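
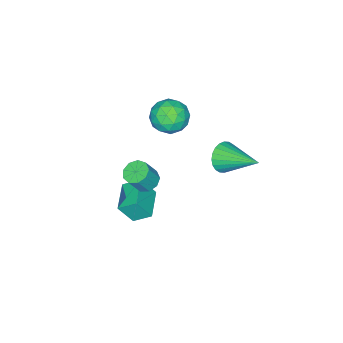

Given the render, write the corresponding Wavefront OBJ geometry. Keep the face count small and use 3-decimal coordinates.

v -3.584 2.443 -0.744
v -3.324 2.09 -0.004
v -3.516 4.437 0.184
v -3.031 2.15 -0.155
v -2.821 2.255 -0.395
v -2.727 2.388 -0.688
v -2.764 2.53 -0.99
v -2.926 2.659 -1.254
v -3.187 2.755 -1.441
v -3.51 2.803 -1.522
v -3.843 2.797 -1.484
v -4.137 2.737 -1.334
v -4.346 2.632 -1.094
v -4.44 2.498 -0.8
v -4.403 2.357 -0.499
v -4.242 2.228 -0.234
v -3.98 2.132 -0.047
v -3.658 2.084 0.033
v 1.939 2.165 2.176
v 2.381 1.816 1.873
v 2.923 1.626 2.881
v 2.481 1.975 3.184
v 2.505 2.236 1.885
v 3.047 2.046 2.893
v 2.363 2.622 2.034
v 2.905 2.433 3.042
v 2.023 2.795 2.249
v 2.565 2.606 3.257
v 1.644 2.673 2.43
v 2.186 2.483 3.438
v 1.403 2.313 2.492
v 1.945 2.123 3.5
v 1.412 1.884 2.406
v 1.954 1.694 3.414
v 1.668 1.586 2.213
v 2.21 1.397 3.221
v 2.051 1.559 2.002
v 2.593 1.37 3.01
v -0.47 -0.299 -3.071
v -0.869 0.494 -2.491
v 0.887 0.496 -3.225
v 0.488 1.289 -2.645
v -0.028 -0.849 -2.015
v -0.427 -0.056 -1.435
v 1.329 -0.054 -2.169
v 0.93 0.739 -1.589
v -1.085 1.592 4.183
v -0.529 1.516 3.369
v -2.051 0.444 3.631
v -1.495 0.368 2.817
v -1.138 0.072 3.69
v -0.54 0.781 4.031
v -2.04 1.179 2.969
v -1.442 1.888 3.31
v -1.119 1.26 2.619
v -0.561 0.576 3.064
v -2.019 1.384 3.936
v -1.461 0.7 4.381
v -0.722 1.655 3.825
v -1.858 0.305 3.175
v -1.648 0.131 3.688
v -1.321 0.086 3.21
v -0.729 1.223 4.214
v -0.402 1.178 3.735
v -0.76 0.33 3.924
v -2.178 0.782 3.265
v -1.851 0.737 2.786
v -1.259 1.874 3.79
v -0.932 1.829 3.312
v -1.82 1.63 3.076
v -0.742 1.459 2.905
v -1.31 0.785 2.581
v -1.63 1.261 2.67
v -1.279 1.678 2.871
v -0.414 1.057 3.167
v -0.983 0.383 2.843
v -0.772 0.209 3.355
v -0.421 0.626 3.556
v -0.761 0.907 2.726
v -1.597 1.577 4.157
v -2.166 0.903 3.833
v -2.159 1.334 3.444
v -1.808 1.751 3.645
v -1.27 1.175 4.419
v -1.838 0.501 4.095
v -1.301 0.282 4.129
v -0.95 0.699 4.33
v -1.819 1.053 4.274
f 2 1 4
f 2 4 3
f 4 1 5
f 4 5 3
f 5 1 6
f 5 6 3
f 6 1 7
f 6 7 3
f 7 1 8
f 7 8 3
f 8 1 9
f 8 9 3
f 9 1 10
f 9 10 3
f 10 1 11
f 10 11 3
f 11 1 12
f 11 12 3
f 12 1 13
f 12 13 3
f 13 1 14
f 13 14 3
f 14 1 15
f 14 15 3
f 15 1 16
f 15 16 3
f 16 1 17
f 16 17 3
f 17 1 18
f 17 18 3
f 18 1 2
f 18 2 3
f 20 19 23
f 20 23 21
f 21 23 24
f 21 24 22
f 23 19 25
f 23 25 24
f 24 25 26
f 24 26 22
f 25 19 27
f 25 27 26
f 26 27 28
f 26 28 22
f 27 19 29
f 27 29 28
f 28 29 30
f 28 30 22
f 29 19 31
f 29 31 30
f 30 31 32
f 30 32 22
f 31 19 33
f 31 33 32
f 32 33 34
f 32 34 22
f 33 19 35
f 33 35 34
f 34 35 36
f 34 36 22
f 35 19 37
f 35 37 36
f 36 37 38
f 36 38 22
f 37 19 20
f 37 20 38
f 38 20 21
f 38 21 22
f 40 42 39
f 43 40 39
f 39 42 41
f 41 43 39
f 40 46 42
f 44 40 43
f 44 46 40
f 42 46 41
f 45 43 41
f 41 46 45
f 45 44 43
f 46 44 45
f 47 84 63
f 84 58 87
f 63 87 52
f 84 87 63
f 47 63 59
f 63 52 64
f 59 64 48
f 63 64 59
f 47 59 68
f 59 48 69
f 68 69 54
f 59 69 68
f 47 68 80
f 68 54 83
f 80 83 57
f 68 83 80
f 47 80 84
f 80 57 88
f 84 88 58
f 80 88 84
f 48 64 75
f 64 52 78
f 75 78 56
f 64 78 75
f 52 87 65
f 87 58 86
f 65 86 51
f 87 86 65
f 58 88 85
f 88 57 81
f 85 81 49
f 88 81 85
f 57 83 82
f 83 54 70
f 82 70 53
f 83 70 82
f 54 69 74
f 69 48 71
f 74 71 55
f 69 71 74
f 50 76 62
f 76 56 77
f 62 77 51
f 76 77 62
f 50 62 60
f 62 51 61
f 60 61 49
f 62 61 60
f 50 60 67
f 60 49 66
f 67 66 53
f 60 66 67
f 50 67 72
f 67 53 73
f 72 73 55
f 67 73 72
f 50 72 76
f 72 55 79
f 76 79 56
f 72 79 76
f 51 77 65
f 77 56 78
f 65 78 52
f 77 78 65
f 49 61 85
f 61 51 86
f 85 86 58
f 61 86 85
f 53 66 82
f 66 49 81
f 82 81 57
f 66 81 82
f 55 73 74
f 73 53 70
f 74 70 54
f 73 70 74
f 56 79 75
f 79 55 71
f 75 71 48
f 79 71 75



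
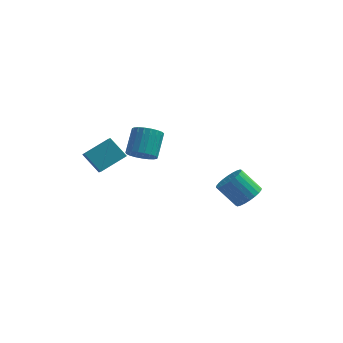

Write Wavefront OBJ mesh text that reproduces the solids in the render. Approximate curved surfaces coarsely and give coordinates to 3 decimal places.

v -4.587 -2.185 2.956
v -3.302 -0.997 3.745
v -4.889 -1.509 2.427
v -3.604 -0.32 3.216
v -3.496 -2.6 1.804
v -2.211 -1.411 2.593
v -3.798 -1.923 1.275
v -2.513 -0.735 2.064
v -2.367 3.051 -0.175
v -1.653 2.525 0.328
v -1.559 3.943 1.678
v -2.273 4.469 1.175
v -1.419 2.761 0.064
v -1.325 4.179 1.414
v -1.349 3.047 -0.241
v -1.255 4.465 1.109
v -1.455 3.333 -0.535
v -1.362 4.751 0.815
v -1.719 3.571 -0.766
v -1.625 4.989 0.583
v -2.095 3.719 -0.896
v -2.001 5.137 0.454
v -2.518 3.752 -0.901
v -2.424 5.17 0.449
v -2.914 3.663 -0.78
v -2.821 5.081 0.57
v -3.216 3.469 -0.555
v -3.123 4.886 0.795
v -3.372 3.202 -0.264
v -3.278 4.62 1.086
v -3.353 2.909 0.043
v -3.26 4.327 1.393
v -3.164 2.641 0.311
v -3.07 4.059 1.661
v -2.837 2.443 0.496
v -2.743 3.861 1.846
v -2.429 2.351 0.564
v -2.335 3.769 1.914
v -2.01 2.38 0.505
v -1.916 3.798 1.855
v 4.51 2.304 -2.548
v 5.18 1.951 -1.851
v 3.881 2.163 -0.494
v 3.21 2.516 -1.192
v 5.256 2.345 -1.839
v 3.957 2.557 -0.483
v 5.218 2.733 -1.936
v 3.919 2.945 -0.58
v 5.073 3.056 -2.126
v 3.774 3.268 -0.77
v 4.841 3.264 -2.38
v 3.542 3.477 -1.024
v 4.56 3.327 -2.66
v 3.26 3.539 -1.304
v 4.27 3.233 -2.923
v 2.971 3.445 -1.567
v 4.017 2.998 -3.128
v 2.718 3.21 -1.772
v 3.839 2.657 -3.246
v 2.54 2.869 -1.889
v 3.763 2.263 -3.257
v 2.464 2.475 -1.901
v 3.801 1.875 -3.16
v 2.502 2.087 -1.804
v 3.946 1.552 -2.97
v 2.647 1.764 -1.614
v 4.178 1.343 -2.716
v 2.879 1.556 -1.36
v 4.46 1.281 -2.436
v 3.16 1.493 -1.08
v 4.749 1.375 -2.173
v 3.45 1.587 -0.817
v 5.002 1.61 -1.968
v 3.703 1.822 -0.612
f 2 4 1
f 5 2 1
f 1 4 3
f 3 5 1
f 2 8 4
f 6 2 5
f 6 8 2
f 4 8 3
f 7 5 3
f 3 8 7
f 7 6 5
f 8 6 7
f 10 9 13
f 10 13 11
f 11 13 14
f 11 14 12
f 13 9 15
f 13 15 14
f 14 15 16
f 14 16 12
f 15 9 17
f 15 17 16
f 16 17 18
f 16 18 12
f 17 9 19
f 17 19 18
f 18 19 20
f 18 20 12
f 19 9 21
f 19 21 20
f 20 21 22
f 20 22 12
f 21 9 23
f 21 23 22
f 22 23 24
f 22 24 12
f 23 9 25
f 23 25 24
f 24 25 26
f 24 26 12
f 25 9 27
f 25 27 26
f 26 27 28
f 26 28 12
f 27 9 29
f 27 29 28
f 28 29 30
f 28 30 12
f 29 9 31
f 29 31 30
f 30 31 32
f 30 32 12
f 31 9 33
f 31 33 32
f 32 33 34
f 32 34 12
f 33 9 35
f 33 35 34
f 34 35 36
f 34 36 12
f 35 9 37
f 35 37 36
f 36 37 38
f 36 38 12
f 37 9 39
f 37 39 38
f 38 39 40
f 38 40 12
f 39 9 10
f 39 10 40
f 40 10 11
f 40 11 12
f 42 41 45
f 42 45 43
f 43 45 46
f 43 46 44
f 45 41 47
f 45 47 46
f 46 47 48
f 46 48 44
f 47 41 49
f 47 49 48
f 48 49 50
f 48 50 44
f 49 41 51
f 49 51 50
f 50 51 52
f 50 52 44
f 51 41 53
f 51 53 52
f 52 53 54
f 52 54 44
f 53 41 55
f 53 55 54
f 54 55 56
f 54 56 44
f 55 41 57
f 55 57 56
f 56 57 58
f 56 58 44
f 57 41 59
f 57 59 58
f 58 59 60
f 58 60 44
f 59 41 61
f 59 61 60
f 60 61 62
f 60 62 44
f 61 41 63
f 61 63 62
f 62 63 64
f 62 64 44
f 63 41 65
f 63 65 64
f 64 65 66
f 64 66 44
f 65 41 67
f 65 67 66
f 66 67 68
f 66 68 44
f 67 41 69
f 67 69 68
f 68 69 70
f 68 70 44
f 69 41 71
f 69 71 70
f 70 71 72
f 70 72 44
f 71 41 73
f 71 73 72
f 72 73 74
f 72 74 44
f 73 41 42
f 73 42 74
f 74 42 43
f 74 43 44



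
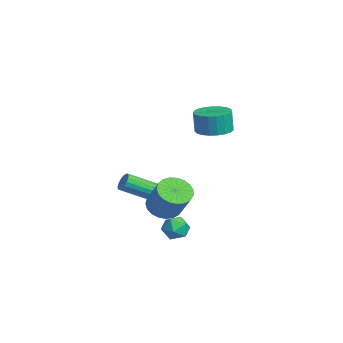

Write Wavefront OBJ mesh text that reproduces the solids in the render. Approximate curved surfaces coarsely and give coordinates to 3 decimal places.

v 0.701 0.153 3.152
v 1.251 -0.658 3.145
v 1.169 -0.724 4.421
v 0.619 0.087 4.428
v 1.532 -0.365 3.179
v 1.45 -0.431 4.454
v 1.67 0.017 3.207
v 1.588 -0.049 4.483
v 1.64 0.423 3.226
v 1.558 0.357 4.502
v 1.448 0.783 3.233
v 1.366 0.716 4.508
v 1.126 1.033 3.225
v 1.045 0.967 4.501
v 0.731 1.131 3.205
v 0.65 1.065 4.481
v 0.331 1.06 3.176
v 0.249 0.994 4.451
v -0.005 0.833 3.142
v -0.087 0.766 4.418
v -0.219 0.487 3.111
v -0.301 0.421 4.386
v -0.274 0.084 3.086
v -0.356 0.018 4.362
v -0.161 -0.307 3.073
v -0.243 -0.373 4.349
v 0.102 -0.618 3.074
v 0.02 -0.685 4.349
v 0.468 -0.797 3.088
v 0.386 -0.863 4.364
v 0.874 -0.811 3.113
v 0.793 -0.877 4.389
v -0.452 -2.148 -2.436
v 0.282 -1.873 -3.025
v 1.465 -1.618 -1.433
v 0.732 -1.892 -0.844
v 0.099 -1.518 -2.946
v 1.282 -1.263 -1.354
v -0.179 -1.271 -2.779
v 1.004 -1.016 -1.187
v -0.504 -1.176 -2.553
v 0.679 -0.921 -0.961
v -0.82 -1.249 -2.306
v 0.363 -0.994 -0.714
v -1.073 -1.477 -2.082
v 0.111 -1.222 -0.49
v -1.218 -1.821 -1.919
v -0.034 -1.566 -0.327
v -1.23 -2.222 -1.845
v -0.047 -1.967 -0.253
v -1.108 -2.61 -1.874
v 0.075 -2.355 -0.282
v -0.873 -2.918 -2
v 0.311 -2.663 -0.408
v -0.564 -3.092 -2.201
v 0.619 -2.837 -0.609
v -0.236 -3.104 -2.443
v 0.947 -2.849 -0.851
v 0.054 -2.95 -2.684
v 1.238 -2.694 -1.092
v 0.257 -2.657 -2.881
v 1.441 -2.402 -1.289
v 0.338 -2.276 -3.002
v 1.521 -2.021 -1.41
v -2.057 -2.102 -2.237
v -1.674 -1.932 -1.836
v -1.9 -3.629 -0.902
v -2.283 -3.798 -1.303
v -1.918 -1.844 -1.736
v -2.144 -3.541 -0.802
v -2.193 -1.816 -1.751
v -2.42 -3.513 -0.817
v -2.438 -1.853 -1.877
v -2.664 -3.55 -0.944
v -2.595 -1.947 -2.086
v -2.821 -3.644 -1.152
v -2.629 -2.076 -2.329
v -2.855 -3.773 -1.396
v -2.532 -2.211 -2.551
v -2.758 -3.908 -1.618
v -2.326 -2.321 -2.701
v -2.552 -4.018 -1.768
v -2.058 -2.381 -2.745
v -2.284 -4.078 -1.811
v -1.79 -2.377 -2.672
v -2.017 -4.074 -1.739
v -1.583 -2.309 -2.5
v -1.81 -4.006 -1.566
v -1.485 -2.194 -2.267
v -1.712 -3.891 -1.333
v -1.518 -2.058 -2.027
v -1.744 -3.755 -1.094
v 0.798 -1.617 -2.732
v 1.608 -1.61 -2.863
v 0.632 -2.39 -3.797
v 1.442 -2.383 -3.928
v 1.135 -2.778 -3.278
v 1.238 -2.3 -2.62
v 1.002 -1.7 -4.04
v 1.105 -1.222 -3.382
v 1.734 -1.661 -3.672
v 1.816 -2.327 -3.201
v 0.424 -1.673 -3.459
v 0.506 -2.339 -2.988
f 2 1 5
f 2 5 3
f 3 5 6
f 3 6 4
f 5 1 7
f 5 7 6
f 6 7 8
f 6 8 4
f 7 1 9
f 7 9 8
f 8 9 10
f 8 10 4
f 9 1 11
f 9 11 10
f 10 11 12
f 10 12 4
f 11 1 13
f 11 13 12
f 12 13 14
f 12 14 4
f 13 1 15
f 13 15 14
f 14 15 16
f 14 16 4
f 15 1 17
f 15 17 16
f 16 17 18
f 16 18 4
f 17 1 19
f 17 19 18
f 18 19 20
f 18 20 4
f 19 1 21
f 19 21 20
f 20 21 22
f 20 22 4
f 21 1 23
f 21 23 22
f 22 23 24
f 22 24 4
f 23 1 25
f 23 25 24
f 24 25 26
f 24 26 4
f 25 1 27
f 25 27 26
f 26 27 28
f 26 28 4
f 27 1 29
f 27 29 28
f 28 29 30
f 28 30 4
f 29 1 31
f 29 31 30
f 30 31 32
f 30 32 4
f 31 1 2
f 31 2 32
f 32 2 3
f 32 3 4
f 34 33 37
f 34 37 35
f 35 37 38
f 35 38 36
f 37 33 39
f 37 39 38
f 38 39 40
f 38 40 36
f 39 33 41
f 39 41 40
f 40 41 42
f 40 42 36
f 41 33 43
f 41 43 42
f 42 43 44
f 42 44 36
f 43 33 45
f 43 45 44
f 44 45 46
f 44 46 36
f 45 33 47
f 45 47 46
f 46 47 48
f 46 48 36
f 47 33 49
f 47 49 48
f 48 49 50
f 48 50 36
f 49 33 51
f 49 51 50
f 50 51 52
f 50 52 36
f 51 33 53
f 51 53 52
f 52 53 54
f 52 54 36
f 53 33 55
f 53 55 54
f 54 55 56
f 54 56 36
f 55 33 57
f 55 57 56
f 56 57 58
f 56 58 36
f 57 33 59
f 57 59 58
f 58 59 60
f 58 60 36
f 59 33 61
f 59 61 60
f 60 61 62
f 60 62 36
f 61 33 63
f 61 63 62
f 62 63 64
f 62 64 36
f 63 33 34
f 63 34 64
f 64 34 35
f 64 35 36
f 66 65 69
f 66 69 67
f 67 69 70
f 67 70 68
f 69 65 71
f 69 71 70
f 70 71 72
f 70 72 68
f 71 65 73
f 71 73 72
f 72 73 74
f 72 74 68
f 73 65 75
f 73 75 74
f 74 75 76
f 74 76 68
f 75 65 77
f 75 77 76
f 76 77 78
f 76 78 68
f 77 65 79
f 77 79 78
f 78 79 80
f 78 80 68
f 79 65 81
f 79 81 80
f 80 81 82
f 80 82 68
f 81 65 83
f 81 83 82
f 82 83 84
f 82 84 68
f 83 65 85
f 83 85 84
f 84 85 86
f 84 86 68
f 85 65 87
f 85 87 86
f 86 87 88
f 86 88 68
f 87 65 89
f 87 89 88
f 88 89 90
f 88 90 68
f 89 65 91
f 89 91 90
f 90 91 92
f 90 92 68
f 91 65 66
f 91 66 92
f 92 66 67
f 92 67 68
f 93 104 98
f 93 98 94
f 93 94 100
f 93 100 103
f 93 103 104
f 94 98 102
f 98 104 97
f 104 103 95
f 103 100 99
f 100 94 101
f 96 102 97
f 96 97 95
f 96 95 99
f 96 99 101
f 96 101 102
f 97 102 98
f 95 97 104
f 99 95 103
f 101 99 100
f 102 101 94



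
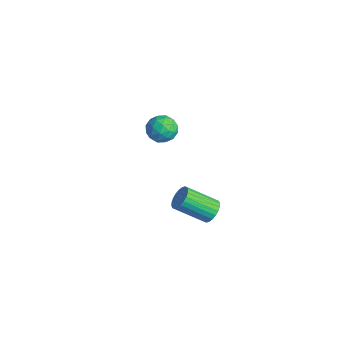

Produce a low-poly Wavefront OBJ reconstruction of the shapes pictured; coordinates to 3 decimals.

v -2.773 4.373 -0.342
v -2.364 4.435 -1.025
v -3.296 3.265 -0.755
v -2.887 3.327 -1.438
v -2.502 3.178 -0.754
v -2.179 3.863 -0.499
v -3.481 3.837 -1.281
v -3.158 4.522 -1.026
v -2.801 4.103 -1.606
v -2.196 3.696 -1.28
v -3.464 4.004 -0.5
v -2.859 3.597 -0.174
v -2.523 4.501 -0.647
v -3.137 3.199 -1.133
v -2.911 3.111 -0.73
v -2.67 3.148 -1.132
v -2.414 4.165 -0.338
v -2.173 4.201 -0.739
v -2.254 3.463 -0.58
v -3.487 3.499 -1.041
v -3.246 3.535 -1.442
v -2.99 4.552 -0.648
v -2.749 4.589 -1.05
v -3.406 4.237 -1.2
v -2.539 4.343 -1.39
v -2.846 3.691 -1.633
v -3.196 3.991 -1.541
v -3.006 4.394 -1.391
v -2.183 4.103 -1.199
v -2.491 3.452 -1.441
v -2.264 3.365 -1.039
v -2.075 3.767 -0.889
v -2.44 3.908 -1.54
v -3.169 4.248 -0.339
v -3.477 3.597 -0.581
v -3.585 3.933 -0.891
v -3.396 4.335 -0.741
v -2.814 4.009 -0.147
v -3.121 3.357 -0.39
v -2.654 3.306 -0.389
v -2.464 3.709 -0.239
v -3.22 3.792 -0.24
v 3.285 3.071 -1.322
v 3.751 3.135 -0.918
v 3.081 1.934 0.046
v 2.615 1.869 -0.358
v 3.591 3.294 -0.831
v 2.92 2.093 0.133
v 3.384 3.419 -0.819
v 2.714 2.218 0.145
v 3.162 3.491 -0.884
v 2.492 2.29 0.081
v 2.959 3.499 -1.015
v 2.289 2.298 -0.051
v 2.806 3.442 -1.193
v 2.135 2.241 -0.229
v 2.725 3.328 -1.391
v 2.055 2.127 -0.426
v 2.73 3.175 -1.578
v 2.06 1.974 -0.614
v 2.819 3.006 -1.726
v 2.149 1.805 -0.762
v 2.98 2.847 -1.813
v 2.309 1.646 -0.849
v 3.186 2.722 -1.825
v 2.516 1.521 -0.861
v 3.408 2.65 -1.761
v 2.738 1.449 -0.796
v 3.611 2.642 -1.629
v 2.941 1.441 -0.665
v 3.765 2.699 -1.451
v 3.094 1.498 -0.487
v 3.845 2.813 -1.254
v 3.175 1.612 -0.289
v 3.84 2.966 -1.066
v 3.17 1.765 -0.102
f 1 38 17
f 38 12 41
f 17 41 6
f 38 41 17
f 1 17 13
f 17 6 18
f 13 18 2
f 17 18 13
f 1 13 22
f 13 2 23
f 22 23 8
f 13 23 22
f 1 22 34
f 22 8 37
f 34 37 11
f 22 37 34
f 1 34 38
f 34 11 42
f 38 42 12
f 34 42 38
f 2 18 29
f 18 6 32
f 29 32 10
f 18 32 29
f 6 41 19
f 41 12 40
f 19 40 5
f 41 40 19
f 12 42 39
f 42 11 35
f 39 35 3
f 42 35 39
f 11 37 36
f 37 8 24
f 36 24 7
f 37 24 36
f 8 23 28
f 23 2 25
f 28 25 9
f 23 25 28
f 4 30 16
f 30 10 31
f 16 31 5
f 30 31 16
f 4 16 14
f 16 5 15
f 14 15 3
f 16 15 14
f 4 14 21
f 14 3 20
f 21 20 7
f 14 20 21
f 4 21 26
f 21 7 27
f 26 27 9
f 21 27 26
f 4 26 30
f 26 9 33
f 30 33 10
f 26 33 30
f 5 31 19
f 31 10 32
f 19 32 6
f 31 32 19
f 3 15 39
f 15 5 40
f 39 40 12
f 15 40 39
f 7 20 36
f 20 3 35
f 36 35 11
f 20 35 36
f 9 27 28
f 27 7 24
f 28 24 8
f 27 24 28
f 10 33 29
f 33 9 25
f 29 25 2
f 33 25 29
f 44 43 47
f 44 47 45
f 45 47 48
f 45 48 46
f 47 43 49
f 47 49 48
f 48 49 50
f 48 50 46
f 49 43 51
f 49 51 50
f 50 51 52
f 50 52 46
f 51 43 53
f 51 53 52
f 52 53 54
f 52 54 46
f 53 43 55
f 53 55 54
f 54 55 56
f 54 56 46
f 55 43 57
f 55 57 56
f 56 57 58
f 56 58 46
f 57 43 59
f 57 59 58
f 58 59 60
f 58 60 46
f 59 43 61
f 59 61 60
f 60 61 62
f 60 62 46
f 61 43 63
f 61 63 62
f 62 63 64
f 62 64 46
f 63 43 65
f 63 65 64
f 64 65 66
f 64 66 46
f 65 43 67
f 65 67 66
f 66 67 68
f 66 68 46
f 67 43 69
f 67 69 68
f 68 69 70
f 68 70 46
f 69 43 71
f 69 71 70
f 70 71 72
f 70 72 46
f 71 43 73
f 71 73 72
f 72 73 74
f 72 74 46
f 73 43 75
f 73 75 74
f 74 75 76
f 74 76 46
f 75 43 44
f 75 44 76
f 76 44 45
f 76 45 46



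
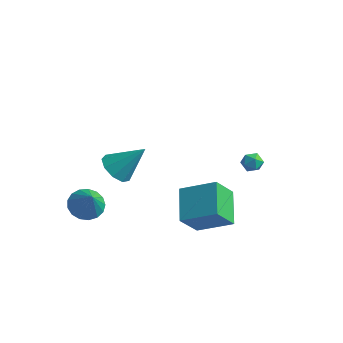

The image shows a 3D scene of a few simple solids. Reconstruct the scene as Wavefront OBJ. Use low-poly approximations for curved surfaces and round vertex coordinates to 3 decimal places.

v -4.415 -3.348 -3.7
v -3.697 -2.657 -3.867
v -3.585 -3.872 -2.3
v -4.018 -2.426 -3.59
v -4.43 -2.405 -3.338
v -4.839 -2.601 -3.169
v -5.15 -2.967 -3.122
v -5.293 -3.421 -3.207
v -5.235 -3.858 -3.405
v -4.989 -4.179 -3.671
v -4.611 -4.308 -3.943
v -4.188 -4.218 -4.16
v -3.818 -3.929 -4.271
v -3.584 -3.506 -4.252
v -3.54 -3.047 -4.106
v -2.525 -3.214 0.041
v -1.728 -3.749 -0.275
v -1.335 -2.326 1.539
v -1.756 -3.145 -0.611
v -2.144 -2.574 -0.641
v -2.71 -2.303 -0.353
v -3.189 -2.457 0.12
v -3.358 -2.966 0.555
v -3.137 -3.591 0.75
v -2.63 -4.04 0.613
v -2.073 -4.102 0.208
v 0.898 3.951 -2.947
v 1.277 4.366 -2.577
v 1.123 3.134 -2.263
v 1.502 3.549 -1.893
v 0.834 3.629 -1.909
v 0.695 4.133 -2.332
v 1.705 3.367 -2.508
v 1.566 3.871 -2.931
v 1.776 4.005 -2.306
v 1.238 4.167 -1.936
v 1.162 3.333 -2.904
v 0.624 3.495 -2.534
v 1.311 -1.547 -4.238
v 0.997 -2.638 -2.816
v 0.213 -0.009 -3.301
v -0.101 -1.1 -1.878
v 3.101 -0.84 -3.302
v 2.787 -1.931 -1.879
v 2.003 0.698 -2.364
v 1.689 -0.393 -0.942
f 2 1 4
f 2 4 3
f 4 1 5
f 4 5 3
f 5 1 6
f 5 6 3
f 6 1 7
f 6 7 3
f 7 1 8
f 7 8 3
f 8 1 9
f 8 9 3
f 9 1 10
f 9 10 3
f 10 1 11
f 10 11 3
f 11 1 12
f 11 12 3
f 12 1 13
f 12 13 3
f 13 1 14
f 13 14 3
f 14 1 15
f 14 15 3
f 15 1 2
f 15 2 3
f 17 16 19
f 17 19 18
f 19 16 20
f 19 20 18
f 20 16 21
f 20 21 18
f 21 16 22
f 21 22 18
f 22 16 23
f 22 23 18
f 23 16 24
f 23 24 18
f 24 16 25
f 24 25 18
f 25 16 26
f 25 26 18
f 26 16 17
f 26 17 18
f 27 38 32
f 27 32 28
f 27 28 34
f 27 34 37
f 27 37 38
f 28 32 36
f 32 38 31
f 38 37 29
f 37 34 33
f 34 28 35
f 30 36 31
f 30 31 29
f 30 29 33
f 30 33 35
f 30 35 36
f 31 36 32
f 29 31 38
f 33 29 37
f 35 33 34
f 36 35 28
f 40 42 39
f 43 40 39
f 39 42 41
f 41 43 39
f 40 46 42
f 44 40 43
f 44 46 40
f 42 46 41
f 45 43 41
f 41 46 45
f 45 44 43
f 46 44 45



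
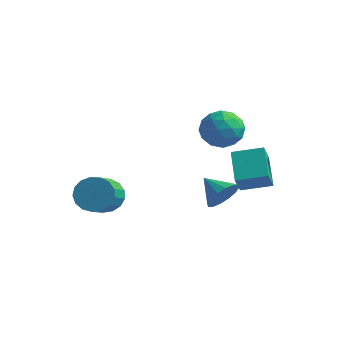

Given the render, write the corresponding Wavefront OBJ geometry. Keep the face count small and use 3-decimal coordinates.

v 0.259 1.293 -0.003
v 1.31 1.437 0.303
v -0.01 0.243 1.417
v 1.041 0.387 1.723
v 0.329 1.229 1.781
v 0.495 1.878 0.904
v 0.805 -0.198 0.816
v 0.971 0.451 -0.061
v 1.647 0.516 0.809
v 1.354 1.397 1.405
v -0.054 0.283 0.315
v -0.347 1.164 0.911
v 0.808 1.457 0.025
v 0.492 0.223 1.695
v 0.074 0.718 1.729
v 0.692 0.802 1.908
v 0.329 1.716 0.379
v 0.947 1.801 0.558
v 0.371 1.678 1.427
v 0.353 -0.121 1.162
v 0.971 -0.036 1.341
v 0.608 0.878 -0.188
v 1.226 0.962 -0.009
v 0.929 0.002 0.293
v 1.624 1 0.502
v 1.466 0.383 1.337
v 1.327 0.039 0.804
v 1.425 0.421 0.288
v 1.451 1.518 0.853
v 1.294 0.901 1.687
v 0.875 1.396 1.722
v 0.973 1.777 1.206
v 1.65 0.977 1.15
v 0.006 0.779 0.033
v -0.151 0.162 0.867
v 0.327 -0.097 0.514
v 0.425 0.284 -0.002
v -0.166 1.297 0.383
v -0.324 0.68 1.218
v -0.125 1.259 1.432
v -0.027 1.641 0.916
v -0.35 0.703 0.57
v -3.423 -2.554 -3.14
v -2.664 -2.059 -2.793
v -2.138 -3.551 -1.814
v -2.897 -4.046 -2.16
v -3.001 -1.976 -2.485
v -2.475 -3.467 -1.506
v -3.435 -2.025 -2.327
v -2.909 -3.516 -1.348
v -3.866 -2.195 -2.355
v -3.34 -3.686 -1.376
v -4.195 -2.448 -2.563
v -3.669 -3.939 -1.583
v -4.348 -2.725 -2.903
v -3.822 -4.216 -1.923
v -4.289 -2.963 -3.297
v -3.763 -4.454 -2.317
v -4.031 -3.107 -3.655
v -3.505 -4.598 -2.676
v -3.634 -3.125 -3.895
v -3.108 -4.616 -2.916
v -3.189 -3.012 -3.962
v -2.663 -4.503 -2.983
v -2.797 -2.794 -3.841
v -2.271 -4.285 -2.862
v -2.549 -2.521 -3.559
v -2.023 -4.013 -2.58
v -2.501 -2.256 -3.181
v -1.975 -3.747 -2.202
v 0.825 0.746 -3.382
v 1.182 0.391 -2.588
v -0.405 0.994 -2.718
v 1.287 0.866 -2.572
v 1.268 1.309 -2.773
v 1.13 1.601 -3.137
v 0.911 1.663 -3.567
v 0.668 1.48 -3.947
v 0.468 1.1 -4.176
v 0.364 0.625 -4.192
v 0.383 0.183 -3.991
v 0.52 -0.109 -3.627
v 0.74 -0.172 -3.197
v 0.982 0.011 -2.817
v 1.858 0.054 -1.715
v 0.875 1.257 -0.748
v 1.716 0.74 -2.714
v 0.732 1.943 -1.747
v 3.128 0.817 -1.373
v 2.144 2.02 -0.406
v 2.985 1.503 -2.372
v 2.002 2.706 -1.405
f 1 38 17
f 38 12 41
f 17 41 6
f 38 41 17
f 1 17 13
f 17 6 18
f 13 18 2
f 17 18 13
f 1 13 22
f 13 2 23
f 22 23 8
f 13 23 22
f 1 22 34
f 22 8 37
f 34 37 11
f 22 37 34
f 1 34 38
f 34 11 42
f 38 42 12
f 34 42 38
f 2 18 29
f 18 6 32
f 29 32 10
f 18 32 29
f 6 41 19
f 41 12 40
f 19 40 5
f 41 40 19
f 12 42 39
f 42 11 35
f 39 35 3
f 42 35 39
f 11 37 36
f 37 8 24
f 36 24 7
f 37 24 36
f 8 23 28
f 23 2 25
f 28 25 9
f 23 25 28
f 4 30 16
f 30 10 31
f 16 31 5
f 30 31 16
f 4 16 14
f 16 5 15
f 14 15 3
f 16 15 14
f 4 14 21
f 14 3 20
f 21 20 7
f 14 20 21
f 4 21 26
f 21 7 27
f 26 27 9
f 21 27 26
f 4 26 30
f 26 9 33
f 30 33 10
f 26 33 30
f 5 31 19
f 31 10 32
f 19 32 6
f 31 32 19
f 3 15 39
f 15 5 40
f 39 40 12
f 15 40 39
f 7 20 36
f 20 3 35
f 36 35 11
f 20 35 36
f 9 27 28
f 27 7 24
f 28 24 8
f 27 24 28
f 10 33 29
f 33 9 25
f 29 25 2
f 33 25 29
f 44 43 47
f 44 47 45
f 45 47 48
f 45 48 46
f 47 43 49
f 47 49 48
f 48 49 50
f 48 50 46
f 49 43 51
f 49 51 50
f 50 51 52
f 50 52 46
f 51 43 53
f 51 53 52
f 52 53 54
f 52 54 46
f 53 43 55
f 53 55 54
f 54 55 56
f 54 56 46
f 55 43 57
f 55 57 56
f 56 57 58
f 56 58 46
f 57 43 59
f 57 59 58
f 58 59 60
f 58 60 46
f 59 43 61
f 59 61 60
f 60 61 62
f 60 62 46
f 61 43 63
f 61 63 62
f 62 63 64
f 62 64 46
f 63 43 65
f 63 65 64
f 64 65 66
f 64 66 46
f 65 43 67
f 65 67 66
f 66 67 68
f 66 68 46
f 67 43 69
f 67 69 68
f 68 69 70
f 68 70 46
f 69 43 44
f 69 44 70
f 70 44 45
f 70 45 46
f 72 71 74
f 72 74 73
f 74 71 75
f 74 75 73
f 75 71 76
f 75 76 73
f 76 71 77
f 76 77 73
f 77 71 78
f 77 78 73
f 78 71 79
f 78 79 73
f 79 71 80
f 79 80 73
f 80 71 81
f 80 81 73
f 81 71 82
f 81 82 73
f 82 71 83
f 82 83 73
f 83 71 84
f 83 84 73
f 84 71 72
f 84 72 73
f 86 88 85
f 89 86 85
f 85 88 87
f 87 89 85
f 86 92 88
f 90 86 89
f 90 92 86
f 88 92 87
f 91 89 87
f 87 92 91
f 91 90 89
f 92 90 91



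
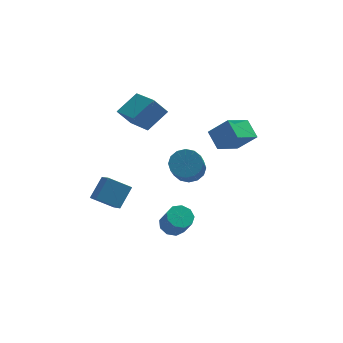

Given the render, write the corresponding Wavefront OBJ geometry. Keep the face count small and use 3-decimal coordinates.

v 2.062 -2.075 1.957
v 1.812 -1.146 2.53
v 3.227 -1.305 1.217
v 2.977 -0.376 1.791
v 2.923 -2.444 2.929
v 2.673 -1.515 3.503
v 4.088 -1.674 2.19
v 3.838 -0.745 2.763
v -0.346 -3.329 -2.162
v 0.319 -3.329 -2.304
v 0.551 -3.971 -1.221
v -0.114 -3.971 -1.078
v 0.209 -2.951 -2.056
v 0.441 -3.593 -0.973
v -0.16 -2.75 -1.858
v 0.072 -3.391 -0.775
v -0.617 -2.82 -1.802
v -0.385 -3.461 -0.719
v -0.946 -3.128 -1.914
v -0.714 -3.77 -0.831
v -0.995 -3.53 -2.142
v -0.763 -4.172 -1.059
v -0.74 -3.839 -2.379
v -0.508 -4.48 -1.296
v -0.301 -3.909 -2.514
v -0.069 -4.55 -1.431
v 0.117 -3.707 -2.485
v 0.349 -4.349 -1.402
v 0.972 -0.81 -0.253
v 1.727 -0.7 0.073
v 1.343 -1.759 1.319
v 0.588 -1.87 0.993
v 1.482 -0.398 0.255
v 1.098 -1.457 1.501
v 1.101 -0.206 0.3
v 0.717 -1.265 1.547
v 0.684 -0.176 0.198
v 0.301 -1.235 1.444
v 0.345 -0.316 -0.026
v -0.038 -1.375 1.221
v 0.174 -0.589 -0.31
v -0.21 -1.648 0.936
v 0.217 -0.921 -0.579
v -0.167 -1.98 0.667
v 0.462 -1.223 -0.761
v 0.078 -2.282 0.485
v 0.843 -1.415 -0.807
v 0.459 -2.474 0.44
v 1.259 -1.445 -0.704
v 0.876 -2.504 0.542
v 1.598 -1.305 -0.481
v 1.215 -2.364 0.766
v 1.77 -1.032 -0.196
v 1.386 -2.091 1.05
v -1.635 -0.555 3.581
v -0.545 0.021 4.325
v -2.096 1.361 2.773
v -1.006 1.937 3.517
v -0.994 -0.737 2.783
v 0.096 -0.161 3.527
v -1.455 1.179 1.975
v -0.365 1.755 2.719
v -3.469 -0.29 -2.208
v -2.739 0.436 -1.334
v -3.603 0.773 -2.979
v -2.874 1.499 -2.105
v -2.366 -0.619 -2.855
v -1.637 0.107 -1.981
v -2.501 0.444 -3.626
v -1.771 1.17 -2.752
f 2 4 1
f 5 2 1
f 1 4 3
f 3 5 1
f 2 8 4
f 6 2 5
f 6 8 2
f 4 8 3
f 7 5 3
f 3 8 7
f 7 6 5
f 8 6 7
f 10 9 13
f 10 13 11
f 11 13 14
f 11 14 12
f 13 9 15
f 13 15 14
f 14 15 16
f 14 16 12
f 15 9 17
f 15 17 16
f 16 17 18
f 16 18 12
f 17 9 19
f 17 19 18
f 18 19 20
f 18 20 12
f 19 9 21
f 19 21 20
f 20 21 22
f 20 22 12
f 21 9 23
f 21 23 22
f 22 23 24
f 22 24 12
f 23 9 25
f 23 25 24
f 24 25 26
f 24 26 12
f 25 9 27
f 25 27 26
f 26 27 28
f 26 28 12
f 27 9 10
f 27 10 28
f 28 10 11
f 28 11 12
f 30 29 33
f 30 33 31
f 31 33 34
f 31 34 32
f 33 29 35
f 33 35 34
f 34 35 36
f 34 36 32
f 35 29 37
f 35 37 36
f 36 37 38
f 36 38 32
f 37 29 39
f 37 39 38
f 38 39 40
f 38 40 32
f 39 29 41
f 39 41 40
f 40 41 42
f 40 42 32
f 41 29 43
f 41 43 42
f 42 43 44
f 42 44 32
f 43 29 45
f 43 45 44
f 44 45 46
f 44 46 32
f 45 29 47
f 45 47 46
f 46 47 48
f 46 48 32
f 47 29 49
f 47 49 48
f 48 49 50
f 48 50 32
f 49 29 51
f 49 51 50
f 50 51 52
f 50 52 32
f 51 29 53
f 51 53 52
f 52 53 54
f 52 54 32
f 53 29 30
f 53 30 54
f 54 30 31
f 54 31 32
f 56 58 55
f 59 56 55
f 55 58 57
f 57 59 55
f 56 62 58
f 60 56 59
f 60 62 56
f 58 62 57
f 61 59 57
f 57 62 61
f 61 60 59
f 62 60 61
f 64 66 63
f 67 64 63
f 63 66 65
f 65 67 63
f 64 70 66
f 68 64 67
f 68 70 64
f 66 70 65
f 69 67 65
f 65 70 69
f 69 68 67
f 70 68 69



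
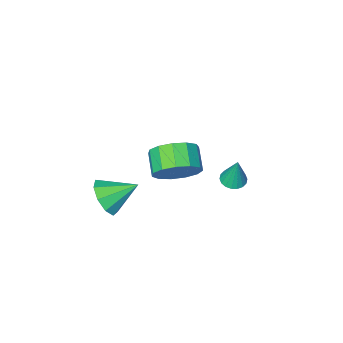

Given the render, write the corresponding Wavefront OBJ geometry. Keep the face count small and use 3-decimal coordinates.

v -1.13 -0.617 -4.19
v -0.757 -0.214 -4.296
v -1.09 -0.283 -2.77
v -0.975 -0.095 -4.318
v -1.224 -0.08 -4.314
v -1.454 -0.171 -4.286
v -1.62 -0.351 -4.239
v -1.689 -0.583 -4.183
v -1.647 -0.823 -4.127
v -1.503 -1.021 -4.084
v -1.285 -1.14 -4.063
v -1.036 -1.155 -4.066
v -0.806 -1.064 -4.094
v -0.64 -0.884 -4.141
v -0.571 -0.652 -4.198
v -0.613 -0.412 -4.253
v 4.237 -1.528 -3.278
v 4.682 -1.667 -2.508
v 3.123 -0.912 -2.522
v 4.829 -1.116 -2.74
v 4.699 -0.758 -3.224
v 4.353 -0.761 -3.733
v 3.952 -1.123 -4.029
v 3.684 -1.674 -3.973
v 3.675 -2.158 -3.592
v 3.929 -2.347 -3.063
v 4.326 -2.153 -2.635
v 2.23 0.513 -1.005
v 2.955 0.602 -0.338
v 2.576 -0.284 0.193
v 1.85 -0.373 -0.475
v 2.526 0.901 -0.144
v 2.147 0.016 0.386
v 2.003 1.078 -0.224
v 1.624 0.192 0.306
v 1.552 1.075 -0.552
v 1.172 0.189 -0.022
v 1.316 0.893 -1.024
v 0.936 0.007 -0.493
v 1.37 0.591 -1.49
v 0.99 -0.295 -0.959
v 1.697 0.264 -1.802
v 1.318 -0.622 -1.271
v 2.193 0.016 -1.861
v 1.814 -0.87 -1.33
v 2.701 -0.074 -1.648
v 2.321 -0.96 -1.118
v 3.059 0.022 -1.232
v 2.68 -0.864 -0.701
v 3.154 0.274 -0.743
v 2.774 -0.612 -0.212
f 2 1 4
f 2 4 3
f 4 1 5
f 4 5 3
f 5 1 6
f 5 6 3
f 6 1 7
f 6 7 3
f 7 1 8
f 7 8 3
f 8 1 9
f 8 9 3
f 9 1 10
f 9 10 3
f 10 1 11
f 10 11 3
f 11 1 12
f 11 12 3
f 12 1 13
f 12 13 3
f 13 1 14
f 13 14 3
f 14 1 15
f 14 15 3
f 15 1 16
f 15 16 3
f 16 1 2
f 16 2 3
f 18 17 20
f 18 20 19
f 20 17 21
f 20 21 19
f 21 17 22
f 21 22 19
f 22 17 23
f 22 23 19
f 23 17 24
f 23 24 19
f 24 17 25
f 24 25 19
f 25 17 26
f 25 26 19
f 26 17 27
f 26 27 19
f 27 17 18
f 27 18 19
f 29 28 32
f 29 32 30
f 30 32 33
f 30 33 31
f 32 28 34
f 32 34 33
f 33 34 35
f 33 35 31
f 34 28 36
f 34 36 35
f 35 36 37
f 35 37 31
f 36 28 38
f 36 38 37
f 37 38 39
f 37 39 31
f 38 28 40
f 38 40 39
f 39 40 41
f 39 41 31
f 40 28 42
f 40 42 41
f 41 42 43
f 41 43 31
f 42 28 44
f 42 44 43
f 43 44 45
f 43 45 31
f 44 28 46
f 44 46 45
f 45 46 47
f 45 47 31
f 46 28 48
f 46 48 47
f 47 48 49
f 47 49 31
f 48 28 50
f 48 50 49
f 49 50 51
f 49 51 31
f 50 28 29
f 50 29 51
f 51 29 30
f 51 30 31



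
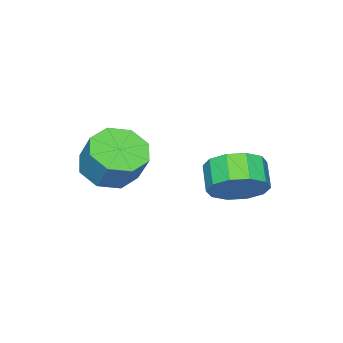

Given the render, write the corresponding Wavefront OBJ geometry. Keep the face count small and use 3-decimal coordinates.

v 1.969 -1.87 0.256
v 2.928 -1.602 -0.136
v 3.209 -0.902 1.032
v 2.251 -1.17 1.424
v 2.348 -1.055 -0.324
v 2.63 -0.355 0.844
v 1.547 -0.985 -0.172
v 1.828 -0.285 0.995
v 0.992 -1.434 0.23
v 1.274 -0.734 1.398
v 1.011 -2.138 0.648
v 1.292 -1.438 1.816
v 1.59 -2.685 0.836
v 1.872 -1.985 2.004
v 2.392 -2.755 0.685
v 2.673 -2.055 1.852
v 2.946 -2.306 0.282
v 3.228 -1.606 1.45
v -0.145 1.868 -0.511
v 0.715 1.448 -0.033
v 0.025 0.811 0.648
v -0.835 1.232 0.171
v 0.542 1.992 0.301
v -0.148 1.355 0.982
v 0.106 2.489 0.324
v -0.584 1.852 1.005
v -0.425 2.749 0.029
v -1.115 2.112 0.71
v -0.85 2.673 -0.473
v -1.54 2.036 0.209
v -1.005 2.289 -0.988
v -1.695 1.652 -0.307
v -0.832 1.745 -1.322
v -1.522 1.108 -0.641
v -0.396 1.248 -1.345
v -1.086 0.611 -0.664
v 0.135 0.988 -1.05
v -0.555 0.351 -0.369
v 0.56 1.064 -0.549
v -0.13 0.427 0.133
f 2 1 5
f 2 5 3
f 3 5 6
f 3 6 4
f 5 1 7
f 5 7 6
f 6 7 8
f 6 8 4
f 7 1 9
f 7 9 8
f 8 9 10
f 8 10 4
f 9 1 11
f 9 11 10
f 10 11 12
f 10 12 4
f 11 1 13
f 11 13 12
f 12 13 14
f 12 14 4
f 13 1 15
f 13 15 14
f 14 15 16
f 14 16 4
f 15 1 17
f 15 17 16
f 16 17 18
f 16 18 4
f 17 1 2
f 17 2 18
f 18 2 3
f 18 3 4
f 20 19 23
f 20 23 21
f 21 23 24
f 21 24 22
f 23 19 25
f 23 25 24
f 24 25 26
f 24 26 22
f 25 19 27
f 25 27 26
f 26 27 28
f 26 28 22
f 27 19 29
f 27 29 28
f 28 29 30
f 28 30 22
f 29 19 31
f 29 31 30
f 30 31 32
f 30 32 22
f 31 19 33
f 31 33 32
f 32 33 34
f 32 34 22
f 33 19 35
f 33 35 34
f 34 35 36
f 34 36 22
f 35 19 37
f 35 37 36
f 36 37 38
f 36 38 22
f 37 19 39
f 37 39 38
f 38 39 40
f 38 40 22
f 39 19 20
f 39 20 40
f 40 20 21
f 40 21 22



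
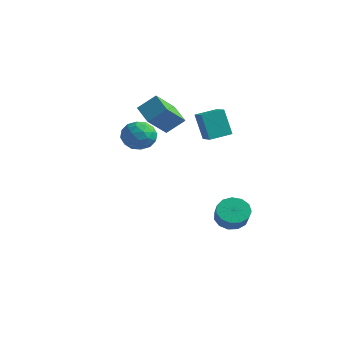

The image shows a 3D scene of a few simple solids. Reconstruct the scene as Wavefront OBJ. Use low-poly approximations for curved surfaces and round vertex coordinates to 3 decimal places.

v -0.646 1.439 1.631
v -0.474 -0.176 2.915
v -2.053 1.841 2.326
v -1.881 0.226 3.609
v 0.081 2.294 2.611
v 0.253 0.679 3.894
v -1.326 2.696 3.305
v -1.154 1.081 4.589
v 1.41 2.479 1.417
v 0.87 2.311 3.262
v 1.837 3.884 1.67
v 1.297 3.716 3.515
v 2.363 2.144 1.665
v 1.823 1.976 3.51
v 2.79 3.549 1.918
v 2.25 3.381 3.763
v 0.986 -1.959 1.86
v 1.962 -1.684 2.322
v 0.698 -3.156 3.178
v 1.674 -2.881 3.64
v 0.83 -2.153 3.646
v 1.008 -1.413 2.831
v 1.652 -3.427 2.669
v 1.83 -2.687 1.854
v 2.374 -2.591 2.822
v 1.865 -1.804 3.426
v 0.795 -3.036 2.074
v 0.286 -2.249 2.678
v 1.499 -1.717 1.975
v 1.161 -3.123 3.525
v 0.665 -2.696 3.528
v 1.239 -2.534 3.8
v 0.938 -1.558 2.274
v 1.512 -1.396 2.546
v 0.847 -1.672 3.324
v 1.148 -3.444 2.954
v 1.722 -3.282 3.226
v 1.421 -2.306 1.7
v 1.995 -2.144 1.972
v 1.813 -3.168 2.176
v 2.315 -2.088 2.541
v 2.146 -2.791 3.316
v 2.133 -3.112 2.745
v 2.237 -2.677 2.266
v 2.016 -1.625 2.896
v 1.847 -2.329 3.671
v 1.351 -1.901 3.674
v 1.455 -1.466 3.195
v 2.258 -2.158 3.19
v 0.813 -2.511 1.829
v 0.644 -3.215 2.604
v 1.205 -3.374 2.305
v 1.309 -2.939 1.826
v 0.514 -2.049 2.184
v 0.345 -2.752 2.959
v 0.423 -2.163 3.234
v 0.527 -1.728 2.755
v 0.402 -2.682 2.31
v 3.532 2.805 -4.415
v 4.367 3.179 -4.91
v 5.182 2.589 -3.98
v 4.348 2.215 -3.485
v 4.213 3.585 -4.516
v 5.028 2.995 -3.587
v 3.843 3.744 -4.091
v 4.658 3.153 -3.161
v 3.374 3.604 -3.768
v 4.189 3.014 -2.839
v 2.955 3.211 -3.651
v 3.771 2.621 -2.721
v 2.72 2.689 -3.776
v 3.535 2.099 -2.846
v 2.743 2.204 -4.104
v 3.558 1.614 -3.174
v 3.016 1.91 -4.531
v 3.831 1.319 -3.601
v 3.453 1.9 -4.92
v 4.269 1.31 -3.991
v 3.916 2.177 -5.15
v 4.731 1.587 -4.221
v 4.256 2.654 -5.146
v 5.072 2.064 -4.217
f 2 4 1
f 5 2 1
f 1 4 3
f 3 5 1
f 2 8 4
f 6 2 5
f 6 8 2
f 4 8 3
f 7 5 3
f 3 8 7
f 7 6 5
f 8 6 7
f 10 12 9
f 13 10 9
f 9 12 11
f 11 13 9
f 10 16 12
f 14 10 13
f 14 16 10
f 12 16 11
f 15 13 11
f 11 16 15
f 15 14 13
f 16 14 15
f 17 54 33
f 54 28 57
f 33 57 22
f 54 57 33
f 17 33 29
f 33 22 34
f 29 34 18
f 33 34 29
f 17 29 38
f 29 18 39
f 38 39 24
f 29 39 38
f 17 38 50
f 38 24 53
f 50 53 27
f 38 53 50
f 17 50 54
f 50 27 58
f 54 58 28
f 50 58 54
f 18 34 45
f 34 22 48
f 45 48 26
f 34 48 45
f 22 57 35
f 57 28 56
f 35 56 21
f 57 56 35
f 28 58 55
f 58 27 51
f 55 51 19
f 58 51 55
f 27 53 52
f 53 24 40
f 52 40 23
f 53 40 52
f 24 39 44
f 39 18 41
f 44 41 25
f 39 41 44
f 20 46 32
f 46 26 47
f 32 47 21
f 46 47 32
f 20 32 30
f 32 21 31
f 30 31 19
f 32 31 30
f 20 30 37
f 30 19 36
f 37 36 23
f 30 36 37
f 20 37 42
f 37 23 43
f 42 43 25
f 37 43 42
f 20 42 46
f 42 25 49
f 46 49 26
f 42 49 46
f 21 47 35
f 47 26 48
f 35 48 22
f 47 48 35
f 19 31 55
f 31 21 56
f 55 56 28
f 31 56 55
f 23 36 52
f 36 19 51
f 52 51 27
f 36 51 52
f 25 43 44
f 43 23 40
f 44 40 24
f 43 40 44
f 26 49 45
f 49 25 41
f 45 41 18
f 49 41 45
f 60 59 63
f 60 63 61
f 61 63 64
f 61 64 62
f 63 59 65
f 63 65 64
f 64 65 66
f 64 66 62
f 65 59 67
f 65 67 66
f 66 67 68
f 66 68 62
f 67 59 69
f 67 69 68
f 68 69 70
f 68 70 62
f 69 59 71
f 69 71 70
f 70 71 72
f 70 72 62
f 71 59 73
f 71 73 72
f 72 73 74
f 72 74 62
f 73 59 75
f 73 75 74
f 74 75 76
f 74 76 62
f 75 59 77
f 75 77 76
f 76 77 78
f 76 78 62
f 77 59 79
f 77 79 78
f 78 79 80
f 78 80 62
f 79 59 81
f 79 81 80
f 80 81 82
f 80 82 62
f 81 59 60
f 81 60 82
f 82 60 61
f 82 61 62



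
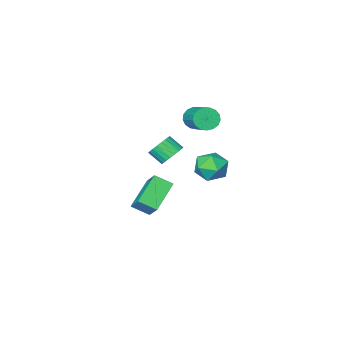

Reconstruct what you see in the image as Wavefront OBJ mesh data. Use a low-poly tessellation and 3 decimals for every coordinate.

v 2.134 1.22 -1.044
v 2.322 2.265 -0.027
v 1.437 1.829 -1.54
v 1.625 2.874 -0.523
v 3.475 1.946 -2.037
v 3.663 2.991 -1.02
v 2.778 2.555 -2.533
v 2.966 3.6 -1.516
v -0.879 -1.388 -1.566
v -0.549 -1.736 -2.169
v -0.151 -2.419 -1.557
v -0.481 -2.072 -0.954
v -0.335 -1.541 -2.09
v 0.063 -2.224 -1.478
v -0.204 -1.322 -1.931
v 0.194 -2.005 -1.319
v -0.176 -1.113 -1.717
v 0.222 -1.796 -1.104
v -0.255 -0.947 -1.479
v 0.144 -1.63 -0.867
v -0.428 -0.847 -1.255
v -0.03 -1.53 -0.643
v -0.671 -0.83 -1.079
v -0.272 -1.513 -0.466
v -0.945 -0.898 -0.976
v -0.546 -1.581 -0.364
v -1.209 -1.041 -0.963
v -0.811 -1.724 -0.351
v -1.423 -1.236 -1.042
v -1.025 -1.919 -0.43
v -1.554 -1.455 -1.201
v -1.156 -2.138 -0.589
v -1.582 -1.664 -1.416
v -1.184 -2.347 -0.803
v -1.504 -1.83 -1.653
v -1.105 -2.513 -1.041
v -1.33 -1.93 -1.877
v -0.932 -2.613 -1.265
v -1.088 -1.947 -2.054
v -0.689 -2.63 -1.441
v -0.814 -1.879 -2.156
v -0.415 -2.562 -1.544
v -4.081 -4.289 -1.165
v -3.597 -4.119 -1.712
v -3.154 -2.382 -0.781
v -3.639 -2.551 -0.235
v -3.907 -3.979 -1.826
v -3.465 -2.242 -0.895
v -4.257 -3.91 -1.788
v -3.815 -2.173 -0.857
v -4.567 -3.928 -1.608
v -4.125 -2.19 -0.677
v -4.766 -4.028 -1.326
v -4.324 -2.291 -0.395
v -4.807 -4.188 -1.008
v -4.365 -2.451 -0.077
v -4.683 -4.371 -0.725
v -4.241 -2.634 0.206
v -4.42 -4.536 -0.544
v -3.978 -2.798 0.387
v -4.08 -4.643 -0.505
v -3.638 -2.906 0.426
v -3.74 -4.67 -0.617
v -3.298 -2.932 0.314
v -3.478 -4.609 -0.855
v -3.036 -2.871 0.076
v -3.354 -4.474 -1.164
v -2.912 -2.737 -0.233
v -3.397 -4.298 -1.473
v -2.955 -2.56 -0.542
v -3.057 -0.511 -2.926
v -2.685 -0.933 -3.79
v -3.815 -1.947 -2.55
v -3.443 -2.369 -3.414
v -2.805 -2.134 -2.64
v -2.337 -1.246 -2.872
v -4.163 -1.634 -3.468
v -3.695 -0.746 -3.7
v -3.369 -1.627 -4.125
v -2.53 -1.936 -3.613
v -3.97 -0.944 -2.727
v -3.131 -1.253 -2.215
f 2 4 1
f 5 2 1
f 1 4 3
f 3 5 1
f 2 8 4
f 6 2 5
f 6 8 2
f 4 8 3
f 7 5 3
f 3 8 7
f 7 6 5
f 8 6 7
f 10 9 13
f 10 13 11
f 11 13 14
f 11 14 12
f 13 9 15
f 13 15 14
f 14 15 16
f 14 16 12
f 15 9 17
f 15 17 16
f 16 17 18
f 16 18 12
f 17 9 19
f 17 19 18
f 18 19 20
f 18 20 12
f 19 9 21
f 19 21 20
f 20 21 22
f 20 22 12
f 21 9 23
f 21 23 22
f 22 23 24
f 22 24 12
f 23 9 25
f 23 25 24
f 24 25 26
f 24 26 12
f 25 9 27
f 25 27 26
f 26 27 28
f 26 28 12
f 27 9 29
f 27 29 28
f 28 29 30
f 28 30 12
f 29 9 31
f 29 31 30
f 30 31 32
f 30 32 12
f 31 9 33
f 31 33 32
f 32 33 34
f 32 34 12
f 33 9 35
f 33 35 34
f 34 35 36
f 34 36 12
f 35 9 37
f 35 37 36
f 36 37 38
f 36 38 12
f 37 9 39
f 37 39 38
f 38 39 40
f 38 40 12
f 39 9 41
f 39 41 40
f 40 41 42
f 40 42 12
f 41 9 10
f 41 10 42
f 42 10 11
f 42 11 12
f 44 43 47
f 44 47 45
f 45 47 48
f 45 48 46
f 47 43 49
f 47 49 48
f 48 49 50
f 48 50 46
f 49 43 51
f 49 51 50
f 50 51 52
f 50 52 46
f 51 43 53
f 51 53 52
f 52 53 54
f 52 54 46
f 53 43 55
f 53 55 54
f 54 55 56
f 54 56 46
f 55 43 57
f 55 57 56
f 56 57 58
f 56 58 46
f 57 43 59
f 57 59 58
f 58 59 60
f 58 60 46
f 59 43 61
f 59 61 60
f 60 61 62
f 60 62 46
f 61 43 63
f 61 63 62
f 62 63 64
f 62 64 46
f 63 43 65
f 63 65 64
f 64 65 66
f 64 66 46
f 65 43 67
f 65 67 66
f 66 67 68
f 66 68 46
f 67 43 69
f 67 69 68
f 68 69 70
f 68 70 46
f 69 43 44
f 69 44 70
f 70 44 45
f 70 45 46
f 71 82 76
f 71 76 72
f 71 72 78
f 71 78 81
f 71 81 82
f 72 76 80
f 76 82 75
f 82 81 73
f 81 78 77
f 78 72 79
f 74 80 75
f 74 75 73
f 74 73 77
f 74 77 79
f 74 79 80
f 75 80 76
f 73 75 82
f 77 73 81
f 79 77 78
f 80 79 72



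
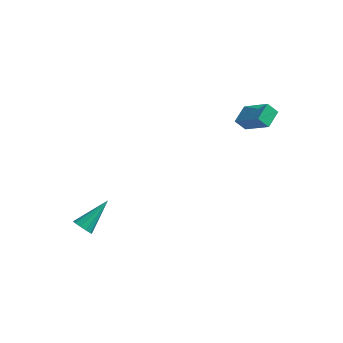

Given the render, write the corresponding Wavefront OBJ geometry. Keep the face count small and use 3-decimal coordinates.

v 1.7 3.03 3.179
v 3.214 2.521 4.281
v 1.762 4.13 3.602
v 3.276 3.621 4.703
v 2.224 3.239 2.557
v 3.738 2.73 3.658
v 2.286 4.339 2.979
v 3.8 3.83 4.081
v -3.767 -3.978 -2.1
v -3.242 -3.954 -2.429
v -3.073 -2.402 -0.88
v -3.495 -3.717 -2.592
v -3.852 -3.579 -2.567
v -4.176 -3.594 -2.363
v -4.344 -3.755 -2.059
v -4.292 -4.001 -1.77
v -4.039 -4.239 -1.608
v -3.683 -4.377 -1.633
v -3.358 -4.362 -1.836
v -3.19 -4.201 -2.14
f 2 4 1
f 5 2 1
f 1 4 3
f 3 5 1
f 2 8 4
f 6 2 5
f 6 8 2
f 4 8 3
f 7 5 3
f 3 8 7
f 7 6 5
f 8 6 7
f 10 9 12
f 10 12 11
f 12 9 13
f 12 13 11
f 13 9 14
f 13 14 11
f 14 9 15
f 14 15 11
f 15 9 16
f 15 16 11
f 16 9 17
f 16 17 11
f 17 9 18
f 17 18 11
f 18 9 19
f 18 19 11
f 19 9 20
f 19 20 11
f 20 9 10
f 20 10 11



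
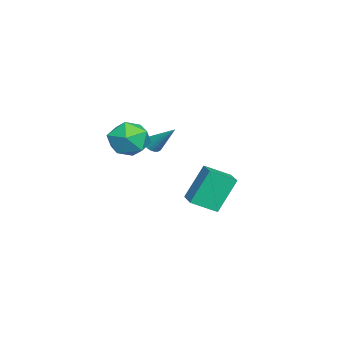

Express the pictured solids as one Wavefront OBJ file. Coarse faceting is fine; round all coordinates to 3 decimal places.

v 1.685 -0.507 2.388
v 2.795 -0.66 2.286
v 1.525 -2.16 3.134
v 2.635 -2.313 3.032
v 2.236 -1.56 3.767
v 2.334 -0.538 3.306
v 1.986 -2.282 2.114
v 2.084 -1.26 1.653
v 2.981 -1.757 2.118
v 3.135 -1.311 3.139
v 1.185 -1.509 2.281
v 1.339 -1.063 3.302
v -1.384 -1.125 1.053
v -0.921 -1.098 0.817
v -0.816 0.065 2.307
v -1.032 -0.94 0.718
v -1.203 -0.815 0.677
v -1.405 -0.743 0.7
v -1.604 -0.737 0.785
v -1.765 -0.799 0.916
v -1.86 -0.916 1.07
v -1.873 -1.07 1.222
v -1.801 -1.233 1.344
v -1.657 -1.378 1.416
v -1.466 -1.479 1.425
v -1.261 -1.518 1.37
v -1.077 -1.49 1.26
v -0.946 -1.398 1.114
v -0.891 -1.26 0.957
v -3.593 -0.065 -3.228
v -4.235 0.755 -1.325
v -4.02 1.197 -3.916
v -4.662 2.018 -2.013
v -2.298 0.482 -3.027
v -2.94 1.303 -1.124
v -2.725 1.745 -3.715
v -3.367 2.565 -1.812
f 1 12 6
f 1 6 2
f 1 2 8
f 1 8 11
f 1 11 12
f 2 6 10
f 6 12 5
f 12 11 3
f 11 8 7
f 8 2 9
f 4 10 5
f 4 5 3
f 4 3 7
f 4 7 9
f 4 9 10
f 5 10 6
f 3 5 12
f 7 3 11
f 9 7 8
f 10 9 2
f 14 13 16
f 14 16 15
f 16 13 17
f 16 17 15
f 17 13 18
f 17 18 15
f 18 13 19
f 18 19 15
f 19 13 20
f 19 20 15
f 20 13 21
f 20 21 15
f 21 13 22
f 21 22 15
f 22 13 23
f 22 23 15
f 23 13 24
f 23 24 15
f 24 13 25
f 24 25 15
f 25 13 26
f 25 26 15
f 26 13 27
f 26 27 15
f 27 13 28
f 27 28 15
f 28 13 29
f 28 29 15
f 29 13 14
f 29 14 15
f 31 33 30
f 34 31 30
f 30 33 32
f 32 34 30
f 31 37 33
f 35 31 34
f 35 37 31
f 33 37 32
f 36 34 32
f 32 37 36
f 36 35 34
f 37 35 36



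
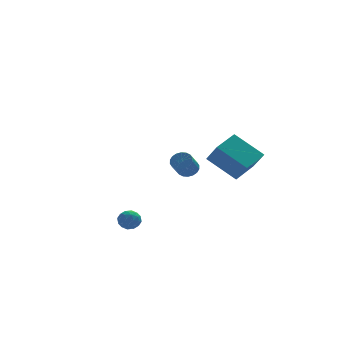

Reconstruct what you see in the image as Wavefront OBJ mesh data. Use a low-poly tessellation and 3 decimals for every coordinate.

v 1.386 4.242 0.04
v 1.89 4.302 0.413
v 1.338 3.599 1.273
v 0.834 3.538 0.9
v 1.73 4.52 0.489
v 1.178 3.817 1.348
v 1.502 4.682 0.475
v 0.95 3.979 1.335
v 1.251 4.758 0.376
v 0.699 4.054 1.235
v 1.026 4.731 0.21
v 0.475 4.027 1.069
v 0.873 4.607 0.01
v 0.322 3.903 0.869
v 0.822 4.41 -0.184
v 0.27 3.707 0.676
v 0.882 4.181 -0.333
v 0.33 3.478 0.527
v 1.042 3.963 -0.408
v 0.49 3.26 0.451
v 1.27 3.801 -0.395
v 0.718 3.098 0.465
v 1.521 3.726 -0.295
v 0.969 3.022 0.564
v 1.745 3.753 -0.129
v 1.194 3.049 0.73
v 1.898 3.877 0.071
v 1.347 3.173 0.93
v 1.95 4.073 0.264
v 1.398 3.37 1.124
v -3.622 -1.89 -0.336
v -3.067 -2.03 -0.07
v -3.393 -2.49 -1.13
v -2.838 -2.63 -0.864
v -3.374 -2.843 -0.607
v -3.515 -2.472 -0.116
v -2.945 -2.048 -1.084
v -3.086 -1.677 -0.593
v -2.649 -2.128 -0.532
v -2.914 -2.619 -0.238
v -3.546 -1.901 -0.962
v -3.811 -2.392 -0.668
v -3.365 -1.907 -0.134
v -3.095 -2.613 -1.066
v -3.41 -2.738 -0.915
v -3.084 -2.82 -0.759
v -3.628 -2.167 -0.161
v -3.302 -2.249 -0.004
v -3.482 -2.727 -0.32
v -3.158 -2.271 -1.196
v -2.832 -2.353 -1.039
v -3.376 -1.7 -0.441
v -3.05 -1.782 -0.285
v -2.978 -1.793 -0.88
v -2.793 -2.047 -0.249
v -2.658 -2.4 -0.715
v -2.721 -2.058 -0.844
v -2.804 -1.84 -0.556
v -2.948 -2.336 -0.076
v -2.814 -2.688 -0.542
v -3.128 -2.813 -0.391
v -3.212 -2.595 -0.103
v -2.702 -2.393 -0.347
v -3.646 -1.832 -0.658
v -3.512 -2.184 -1.124
v -3.248 -1.925 -1.097
v -3.332 -1.707 -0.809
v -3.802 -2.12 -0.485
v -3.667 -2.473 -0.951
v -3.656 -2.68 -0.644
v -3.739 -2.462 -0.356
v -3.758 -2.127 -0.853
v 2.286 -3.694 2.929
v 1.037 -2.706 4.071
v 1.999 -2.822 1.86
v 0.75 -1.833 3.001
v 3.43 -2.767 3.379
v 2.181 -1.778 4.52
v 3.143 -1.894 2.309
v 1.894 -0.906 3.451
f 2 1 5
f 2 5 3
f 3 5 6
f 3 6 4
f 5 1 7
f 5 7 6
f 6 7 8
f 6 8 4
f 7 1 9
f 7 9 8
f 8 9 10
f 8 10 4
f 9 1 11
f 9 11 10
f 10 11 12
f 10 12 4
f 11 1 13
f 11 13 12
f 12 13 14
f 12 14 4
f 13 1 15
f 13 15 14
f 14 15 16
f 14 16 4
f 15 1 17
f 15 17 16
f 16 17 18
f 16 18 4
f 17 1 19
f 17 19 18
f 18 19 20
f 18 20 4
f 19 1 21
f 19 21 20
f 20 21 22
f 20 22 4
f 21 1 23
f 21 23 22
f 22 23 24
f 22 24 4
f 23 1 25
f 23 25 24
f 24 25 26
f 24 26 4
f 25 1 27
f 25 27 26
f 26 27 28
f 26 28 4
f 27 1 29
f 27 29 28
f 28 29 30
f 28 30 4
f 29 1 2
f 29 2 30
f 30 2 3
f 30 3 4
f 31 68 47
f 68 42 71
f 47 71 36
f 68 71 47
f 31 47 43
f 47 36 48
f 43 48 32
f 47 48 43
f 31 43 52
f 43 32 53
f 52 53 38
f 43 53 52
f 31 52 64
f 52 38 67
f 64 67 41
f 52 67 64
f 31 64 68
f 64 41 72
f 68 72 42
f 64 72 68
f 32 48 59
f 48 36 62
f 59 62 40
f 48 62 59
f 36 71 49
f 71 42 70
f 49 70 35
f 71 70 49
f 42 72 69
f 72 41 65
f 69 65 33
f 72 65 69
f 41 67 66
f 67 38 54
f 66 54 37
f 67 54 66
f 38 53 58
f 53 32 55
f 58 55 39
f 53 55 58
f 34 60 46
f 60 40 61
f 46 61 35
f 60 61 46
f 34 46 44
f 46 35 45
f 44 45 33
f 46 45 44
f 34 44 51
f 44 33 50
f 51 50 37
f 44 50 51
f 34 51 56
f 51 37 57
f 56 57 39
f 51 57 56
f 34 56 60
f 56 39 63
f 60 63 40
f 56 63 60
f 35 61 49
f 61 40 62
f 49 62 36
f 61 62 49
f 33 45 69
f 45 35 70
f 69 70 42
f 45 70 69
f 37 50 66
f 50 33 65
f 66 65 41
f 50 65 66
f 39 57 58
f 57 37 54
f 58 54 38
f 57 54 58
f 40 63 59
f 63 39 55
f 59 55 32
f 63 55 59
f 74 76 73
f 77 74 73
f 73 76 75
f 75 77 73
f 74 80 76
f 78 74 77
f 78 80 74
f 76 80 75
f 79 77 75
f 75 80 79
f 79 78 77
f 80 78 79



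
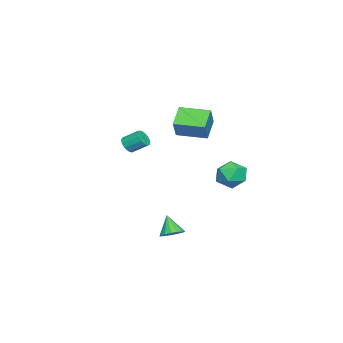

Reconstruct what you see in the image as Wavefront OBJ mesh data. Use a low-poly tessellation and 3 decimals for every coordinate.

v 3.949 0.088 -3.65
v 4.45 -0.387 -3.637
v 3.471 -0.388 -2.55
v 4.583 -0.107 -3.458
v 4.546 0.225 -3.331
v 4.349 0.52 -3.289
v 4.045 0.699 -3.344
v 3.715 0.714 -3.481
v 3.448 0.562 -3.663
v 3.316 0.282 -3.841
v 3.353 -0.049 -3.969
v 3.55 -0.344 -4.01
v 3.854 -0.524 -3.956
v 4.184 -0.539 -3.819
v 0.009 -3.847 0.946
v 0.52 -3.988 1.206
v 0.461 -3.073 1.814
v -0.049 -2.933 1.554
v 0.598 -3.805 0.939
v 0.539 -2.89 1.548
v 0.489 -3.636 0.675
v 0.43 -2.721 1.283
v 0.228 -3.534 0.496
v 0.169 -2.619 1.104
v -0.103 -3.532 0.46
v -0.162 -2.617 1.068
v -0.398 -3.629 0.579
v -0.457 -2.715 1.187
v -0.563 -3.796 0.814
v -0.622 -2.882 1.422
v -0.547 -3.979 1.091
v -0.606 -3.065 1.699
v -0.354 -4.121 1.322
v -0.413 -3.206 1.93
v -0.046 -4.175 1.433
v -0.105 -3.26 2.042
v 0.28 -4.125 1.39
v 0.221 -3.211 1.999
v 0.972 3.021 -0.497
v 1.803 3.406 -0.155
v 1.277 1.674 0.275
v 2.108 2.059 0.617
v 1.247 2.398 0.931
v 1.058 3.231 0.454
v 2.022 1.849 -0.334
v 1.833 2.682 -0.811
v 2.452 2.682 -0.054
v 1.972 3.021 0.728
v 1.108 2.059 -0.608
v 0.628 2.398 0.174
v 2.507 -0.208 2.958
v 1.404 -0.245 3.804
v 2.385 1.496 2.875
v 1.283 1.458 3.721
v 3.317 -0.098 4.019
v 2.215 -0.136 4.865
v 3.196 1.605 3.936
v 2.093 1.568 4.782
f 2 1 4
f 2 4 3
f 4 1 5
f 4 5 3
f 5 1 6
f 5 6 3
f 6 1 7
f 6 7 3
f 7 1 8
f 7 8 3
f 8 1 9
f 8 9 3
f 9 1 10
f 9 10 3
f 10 1 11
f 10 11 3
f 11 1 12
f 11 12 3
f 12 1 13
f 12 13 3
f 13 1 14
f 13 14 3
f 14 1 2
f 14 2 3
f 16 15 19
f 16 19 17
f 17 19 20
f 17 20 18
f 19 15 21
f 19 21 20
f 20 21 22
f 20 22 18
f 21 15 23
f 21 23 22
f 22 23 24
f 22 24 18
f 23 15 25
f 23 25 24
f 24 25 26
f 24 26 18
f 25 15 27
f 25 27 26
f 26 27 28
f 26 28 18
f 27 15 29
f 27 29 28
f 28 29 30
f 28 30 18
f 29 15 31
f 29 31 30
f 30 31 32
f 30 32 18
f 31 15 33
f 31 33 32
f 32 33 34
f 32 34 18
f 33 15 35
f 33 35 34
f 34 35 36
f 34 36 18
f 35 15 37
f 35 37 36
f 36 37 38
f 36 38 18
f 37 15 16
f 37 16 38
f 38 16 17
f 38 17 18
f 39 50 44
f 39 44 40
f 39 40 46
f 39 46 49
f 39 49 50
f 40 44 48
f 44 50 43
f 50 49 41
f 49 46 45
f 46 40 47
f 42 48 43
f 42 43 41
f 42 41 45
f 42 45 47
f 42 47 48
f 43 48 44
f 41 43 50
f 45 41 49
f 47 45 46
f 48 47 40
f 52 54 51
f 55 52 51
f 51 54 53
f 53 55 51
f 52 58 54
f 56 52 55
f 56 58 52
f 54 58 53
f 57 55 53
f 53 58 57
f 57 56 55
f 58 56 57



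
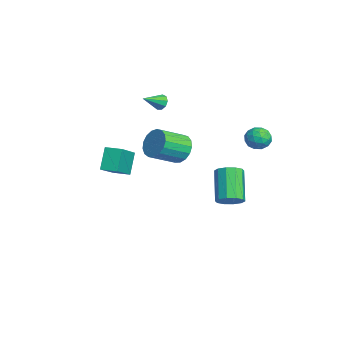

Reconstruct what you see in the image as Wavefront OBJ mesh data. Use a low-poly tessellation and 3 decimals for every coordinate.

v -0.125 0.208 0.179
v 0.216 0.716 0.906
v 0.706 -0.76 1.708
v 0.365 -1.268 0.981
v -0.217 0.636 1.022
v 0.274 -0.84 1.824
v -0.628 0.458 0.946
v -0.137 -1.018 1.748
v -0.924 0.222 0.693
v -0.433 -1.254 1.495
v -1.037 -0.017 0.323
v -0.547 -1.493 1.125
v -0.941 -0.204 -0.08
v -0.451 -1.68 0.722
v -0.659 -0.297 -0.424
v -0.168 -1.773 0.378
v -0.254 -0.274 -0.63
v 0.237 -1.75 0.173
v 0.181 -0.141 -0.65
v 0.671 -1.617 0.152
v 0.545 0.072 -0.481
v 1.035 -1.404 0.321
v 0.756 0.316 -0.16
v 1.246 -1.16 0.642
v 0.765 0.536 0.238
v 1.255 -0.94 1.04
v 0.57 0.68 0.623
v 1.06 -0.796 1.425
v -1.176 3.138 -4.591
v -0.653 2.839 -4.05
v -2.121 3.102 -2.487
v -2.644 3.402 -3.029
v -0.587 3.335 -4.071
v -2.055 3.598 -2.508
v -0.746 3.756 -4.291
v -2.213 4.019 -2.728
v -1.069 3.941 -4.626
v -2.537 4.204 -3.063
v -1.433 3.819 -4.947
v -2.901 4.082 -3.384
v -1.699 3.438 -5.133
v -3.167 3.701 -3.57
v -1.765 2.942 -5.112
v -3.233 3.205 -3.549
v -1.607 2.521 -4.892
v -3.074 2.784 -3.329
v -1.283 2.336 -4.557
v -2.751 2.599 -2.994
v -0.919 2.458 -4.236
v -2.387 2.721 -2.673
v -1.66 -0.52 2.964
v -1.274 -0.555 2.603
v -1.24 -1.56 3.516
v -1.161 -0.359 2.887
v -1.282 -0.239 3.206
v -1.58 -0.25 3.413
v -1.915 -0.387 3.41
v -2.131 -0.587 3.198
v -2.127 -0.755 2.877
v -1.905 -0.814 2.597
v -1.568 -0.735 2.489
v 3.14 4.027 2.302
v 3.792 4.063 2.665
v 3.288 2.837 2.155
v 3.94 2.873 2.518
v 3.3 2.982 2.887
v 3.209 3.718 2.978
v 3.871 3.182 1.842
v 3.78 3.918 1.933
v 4.244 3.541 2.38
v 3.891 3.417 3.026
v 3.189 3.483 1.794
v 2.836 3.359 2.44
v 3.453 4.149 2.497
v 3.627 2.751 2.323
v 3.251 2.815 2.541
v 3.634 2.836 2.754
v 3.111 3.946 2.681
v 3.494 3.967 2.894
v 3.205 3.332 3.025
v 3.586 2.933 1.926
v 3.969 2.954 2.139
v 3.446 4.064 2.066
v 3.829 4.085 2.279
v 3.875 3.568 1.795
v 4.102 3.864 2.542
v 4.188 3.164 2.456
v 4.148 3.346 2.058
v 4.094 3.778 2.112
v 3.894 3.791 2.922
v 3.981 3.092 2.836
v 3.605 3.156 3.053
v 3.552 3.588 3.106
v 4.16 3.484 2.755
v 3.099 3.808 1.984
v 3.186 3.109 1.898
v 3.528 3.312 1.714
v 3.475 3.744 1.767
v 2.892 3.736 2.364
v 2.978 3.036 2.278
v 2.986 3.122 2.708
v 2.932 3.554 2.762
v 2.92 3.416 2.065
v 1.41 -3.58 -0.434
v 0.753 -3.221 0.785
v 1.855 -2.775 -0.431
v 1.198 -2.416 0.787
v 3.042 -4.484 0.713
v 2.385 -4.125 1.931
v 3.487 -3.679 0.715
v 2.83 -3.32 1.934
f 2 1 5
f 2 5 3
f 3 5 6
f 3 6 4
f 5 1 7
f 5 7 6
f 6 7 8
f 6 8 4
f 7 1 9
f 7 9 8
f 8 9 10
f 8 10 4
f 9 1 11
f 9 11 10
f 10 11 12
f 10 12 4
f 11 1 13
f 11 13 12
f 12 13 14
f 12 14 4
f 13 1 15
f 13 15 14
f 14 15 16
f 14 16 4
f 15 1 17
f 15 17 16
f 16 17 18
f 16 18 4
f 17 1 19
f 17 19 18
f 18 19 20
f 18 20 4
f 19 1 21
f 19 21 20
f 20 21 22
f 20 22 4
f 21 1 23
f 21 23 22
f 22 23 24
f 22 24 4
f 23 1 25
f 23 25 24
f 24 25 26
f 24 26 4
f 25 1 27
f 25 27 26
f 26 27 28
f 26 28 4
f 27 1 2
f 27 2 28
f 28 2 3
f 28 3 4
f 30 29 33
f 30 33 31
f 31 33 34
f 31 34 32
f 33 29 35
f 33 35 34
f 34 35 36
f 34 36 32
f 35 29 37
f 35 37 36
f 36 37 38
f 36 38 32
f 37 29 39
f 37 39 38
f 38 39 40
f 38 40 32
f 39 29 41
f 39 41 40
f 40 41 42
f 40 42 32
f 41 29 43
f 41 43 42
f 42 43 44
f 42 44 32
f 43 29 45
f 43 45 44
f 44 45 46
f 44 46 32
f 45 29 47
f 45 47 46
f 46 47 48
f 46 48 32
f 47 29 49
f 47 49 48
f 48 49 50
f 48 50 32
f 49 29 30
f 49 30 50
f 50 30 31
f 50 31 32
f 52 51 54
f 52 54 53
f 54 51 55
f 54 55 53
f 55 51 56
f 55 56 53
f 56 51 57
f 56 57 53
f 57 51 58
f 57 58 53
f 58 51 59
f 58 59 53
f 59 51 60
f 59 60 53
f 60 51 61
f 60 61 53
f 61 51 52
f 61 52 53
f 62 99 78
f 99 73 102
f 78 102 67
f 99 102 78
f 62 78 74
f 78 67 79
f 74 79 63
f 78 79 74
f 62 74 83
f 74 63 84
f 83 84 69
f 74 84 83
f 62 83 95
f 83 69 98
f 95 98 72
f 83 98 95
f 62 95 99
f 95 72 103
f 99 103 73
f 95 103 99
f 63 79 90
f 79 67 93
f 90 93 71
f 79 93 90
f 67 102 80
f 102 73 101
f 80 101 66
f 102 101 80
f 73 103 100
f 103 72 96
f 100 96 64
f 103 96 100
f 72 98 97
f 98 69 85
f 97 85 68
f 98 85 97
f 69 84 89
f 84 63 86
f 89 86 70
f 84 86 89
f 65 91 77
f 91 71 92
f 77 92 66
f 91 92 77
f 65 77 75
f 77 66 76
f 75 76 64
f 77 76 75
f 65 75 82
f 75 64 81
f 82 81 68
f 75 81 82
f 65 82 87
f 82 68 88
f 87 88 70
f 82 88 87
f 65 87 91
f 87 70 94
f 91 94 71
f 87 94 91
f 66 92 80
f 92 71 93
f 80 93 67
f 92 93 80
f 64 76 100
f 76 66 101
f 100 101 73
f 76 101 100
f 68 81 97
f 81 64 96
f 97 96 72
f 81 96 97
f 70 88 89
f 88 68 85
f 89 85 69
f 88 85 89
f 71 94 90
f 94 70 86
f 90 86 63
f 94 86 90
f 105 107 104
f 108 105 104
f 104 107 106
f 106 108 104
f 105 111 107
f 109 105 108
f 109 111 105
f 107 111 106
f 110 108 106
f 106 111 110
f 110 109 108
f 111 109 110



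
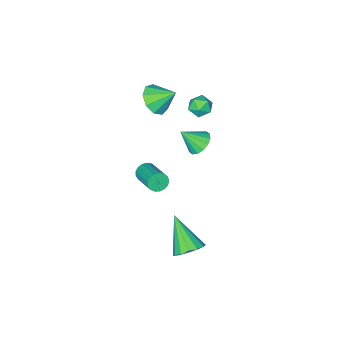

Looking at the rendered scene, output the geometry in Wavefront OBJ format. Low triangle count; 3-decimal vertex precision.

v -0.702 -4.256 2.575
v -0.091 -3.613 2.374
v -1.298 -3.424 3.425
v -0.579 -3.57 1.99
v -1.124 -3.849 1.88
v -1.472 -4.318 2.095
v -1.46 -4.758 2.535
v -1.093 -4.963 2.994
v -0.543 -4.838 3.257
v -0.067 -4.44 3.201
v 0.111 -3.956 2.852
v -1.622 -1.178 3.493
v -1.122 -1.464 3.166
v -1.858 -2.116 3.954
v -1.358 -2.402 3.627
v -1.232 -1.964 4.108
v -1.086 -1.384 3.822
v -1.894 -2.196 3.298
v -1.748 -1.616 3.012
v -1.29 -2.094 3.045
v -0.881 -1.95 3.546
v -2.099 -1.63 3.574
v -1.69 -1.486 4.075
v 2.481 2.421 -1.722
v 2.912 1.913 -2.183
v 2.239 0.979 -0.358
v 3.194 2.101 -1.935
v 3.284 2.374 -1.63
v 3.16 2.66 -1.35
v 2.853 2.882 -1.169
v 2.447 2.98 -1.137
v 2.05 2.929 -1.261
v 1.768 2.742 -1.509
v 1.678 2.469 -1.814
v 1.802 2.183 -2.094
v 2.109 1.961 -2.275
v 2.515 1.862 -2.307
v 0.39 -3.64 -2.23
v 0.69 -3.898 -1.834
v 1.05 -2.439 -1.154
v 0.75 -2.18 -1.55
v 0.868 -3.851 -2.029
v 1.228 -2.392 -1.349
v 0.936 -3.756 -2.27
v 1.297 -2.296 -1.59
v 0.879 -3.634 -2.502
v 1.24 -2.174 -1.822
v 0.71 -3.513 -2.671
v 1.071 -2.054 -1.991
v 0.468 -3.422 -2.74
v 0.828 -1.962 -2.06
v 0.208 -3.38 -2.691
v 0.568 -1.92 -2.011
v -0.011 -3.398 -2.537
v 0.35 -1.938 -1.857
v -0.138 -3.471 -2.313
v 0.223 -2.011 -1.633
v -0.144 -3.583 -2.069
v 0.217 -2.123 -1.389
v -0.027 -3.708 -1.863
v 0.333 -2.248 -1.183
v 0.184 -3.817 -1.74
v 0.545 -2.358 -1.06
v 0.443 -3.886 -1.73
v 0.804 -2.426 -1.05
v -1.275 -1.552 0.909
v -0.743 -1.664 0.421
v -0.545 -2.108 1.831
v -0.671 -1.324 0.569
v -0.76 -1.045 0.807
v -0.987 -0.902 1.073
v -1.291 -0.933 1.295
v -1.591 -1.13 1.414
v -1.806 -1.44 1.397
v -1.879 -1.78 1.25
v -1.79 -2.06 1.011
v -1.563 -2.203 0.745
v -1.258 -2.172 0.523
v -0.958 -1.975 0.405
f 2 1 4
f 2 4 3
f 4 1 5
f 4 5 3
f 5 1 6
f 5 6 3
f 6 1 7
f 6 7 3
f 7 1 8
f 7 8 3
f 8 1 9
f 8 9 3
f 9 1 10
f 9 10 3
f 10 1 11
f 10 11 3
f 11 1 2
f 11 2 3
f 12 23 17
f 12 17 13
f 12 13 19
f 12 19 22
f 12 22 23
f 13 17 21
f 17 23 16
f 23 22 14
f 22 19 18
f 19 13 20
f 15 21 16
f 15 16 14
f 15 14 18
f 15 18 20
f 15 20 21
f 16 21 17
f 14 16 23
f 18 14 22
f 20 18 19
f 21 20 13
f 25 24 27
f 25 27 26
f 27 24 28
f 27 28 26
f 28 24 29
f 28 29 26
f 29 24 30
f 29 30 26
f 30 24 31
f 30 31 26
f 31 24 32
f 31 32 26
f 32 24 33
f 32 33 26
f 33 24 34
f 33 34 26
f 34 24 35
f 34 35 26
f 35 24 36
f 35 36 26
f 36 24 37
f 36 37 26
f 37 24 25
f 37 25 26
f 39 38 42
f 39 42 40
f 40 42 43
f 40 43 41
f 42 38 44
f 42 44 43
f 43 44 45
f 43 45 41
f 44 38 46
f 44 46 45
f 45 46 47
f 45 47 41
f 46 38 48
f 46 48 47
f 47 48 49
f 47 49 41
f 48 38 50
f 48 50 49
f 49 50 51
f 49 51 41
f 50 38 52
f 50 52 51
f 51 52 53
f 51 53 41
f 52 38 54
f 52 54 53
f 53 54 55
f 53 55 41
f 54 38 56
f 54 56 55
f 55 56 57
f 55 57 41
f 56 38 58
f 56 58 57
f 57 58 59
f 57 59 41
f 58 38 60
f 58 60 59
f 59 60 61
f 59 61 41
f 60 38 62
f 60 62 61
f 61 62 63
f 61 63 41
f 62 38 64
f 62 64 63
f 63 64 65
f 63 65 41
f 64 38 39
f 64 39 65
f 65 39 40
f 65 40 41
f 67 66 69
f 67 69 68
f 69 66 70
f 69 70 68
f 70 66 71
f 70 71 68
f 71 66 72
f 71 72 68
f 72 66 73
f 72 73 68
f 73 66 74
f 73 74 68
f 74 66 75
f 74 75 68
f 75 66 76
f 75 76 68
f 76 66 77
f 76 77 68
f 77 66 78
f 77 78 68
f 78 66 79
f 78 79 68
f 79 66 67
f 79 67 68



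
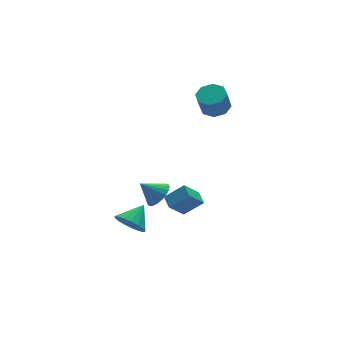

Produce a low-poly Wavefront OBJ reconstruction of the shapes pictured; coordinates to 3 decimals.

v -2.167 -4.164 -1.771
v -1.156 -4.589 -0.885
v -2.03 -3.321 -1.523
v -1.019 -3.746 -0.636
v -1.181 -4.014 -2.824
v -0.17 -4.439 -1.937
v -1.044 -3.171 -2.575
v -0.033 -3.596 -1.689
v 3.547 0.999 1.437
v 4.048 1.707 1.744
v 3.614 1.449 3.05
v 3.113 0.741 2.743
v 3.394 1.898 1.564
v 2.96 1.639 2.87
v 2.83 1.562 1.31
v 2.396 1.303 2.616
v 2.686 0.896 1.13
v 2.252 0.638 2.436
v 3.046 0.291 1.13
v 2.612 0.033 2.436
v 3.7 0.101 1.31
v 3.266 -0.158 2.616
v 4.264 0.437 1.564
v 3.83 0.178 2.87
v 4.408 1.102 1.744
v 3.974 0.844 3.05
v -4.269 -3.62 -2.767
v -3.918 -3.176 -3.554
v -3.131 -3.08 -1.953
v -4.203 -2.86 -3.365
v -4.502 -2.719 -3.04
v -4.748 -2.785 -2.652
v -4.885 -3.042 -2.29
v -4.88 -3.431 -2.037
v -4.736 -3.864 -1.952
v -4.484 -4.241 -2.053
v -4.184 -4.476 -2.317
v -3.903 -4.515 -2.685
v -3.706 -4.349 -3.071
v -3.638 -4.016 -3.388
v -3.715 -3.593 -3.562
v -0.535 0.206 -4.287
v -0.184 -0.361 -3.638
v -1.445 0.734 -3.333
v 0.038 -0.047 -3.599
v 0.162 0.31 -3.68
v 0.165 0.65 -3.865
v 0.047 0.913 -4.123
v -0.172 1.053 -4.409
v -0.453 1.047 -4.675
v -0.748 0.896 -4.873
v -1.007 0.625 -4.97
v -1.184 0.282 -4.948
v -1.249 -0.075 -4.813
v -1.19 -0.382 -4.586
v -1.018 -0.589 -4.308
v -0.763 -0.657 -4.026
v -0.468 -0.577 -3.789
f 2 4 1
f 5 2 1
f 1 4 3
f 3 5 1
f 2 8 4
f 6 2 5
f 6 8 2
f 4 8 3
f 7 5 3
f 3 8 7
f 7 6 5
f 8 6 7
f 10 9 13
f 10 13 11
f 11 13 14
f 11 14 12
f 13 9 15
f 13 15 14
f 14 15 16
f 14 16 12
f 15 9 17
f 15 17 16
f 16 17 18
f 16 18 12
f 17 9 19
f 17 19 18
f 18 19 20
f 18 20 12
f 19 9 21
f 19 21 20
f 20 21 22
f 20 22 12
f 21 9 23
f 21 23 22
f 22 23 24
f 22 24 12
f 23 9 25
f 23 25 24
f 24 25 26
f 24 26 12
f 25 9 10
f 25 10 26
f 26 10 11
f 26 11 12
f 28 27 30
f 28 30 29
f 30 27 31
f 30 31 29
f 31 27 32
f 31 32 29
f 32 27 33
f 32 33 29
f 33 27 34
f 33 34 29
f 34 27 35
f 34 35 29
f 35 27 36
f 35 36 29
f 36 27 37
f 36 37 29
f 37 27 38
f 37 38 29
f 38 27 39
f 38 39 29
f 39 27 40
f 39 40 29
f 40 27 41
f 40 41 29
f 41 27 28
f 41 28 29
f 43 42 45
f 43 45 44
f 45 42 46
f 45 46 44
f 46 42 47
f 46 47 44
f 47 42 48
f 47 48 44
f 48 42 49
f 48 49 44
f 49 42 50
f 49 50 44
f 50 42 51
f 50 51 44
f 51 42 52
f 51 52 44
f 52 42 53
f 52 53 44
f 53 42 54
f 53 54 44
f 54 42 55
f 54 55 44
f 55 42 56
f 55 56 44
f 56 42 57
f 56 57 44
f 57 42 58
f 57 58 44
f 58 42 43
f 58 43 44

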